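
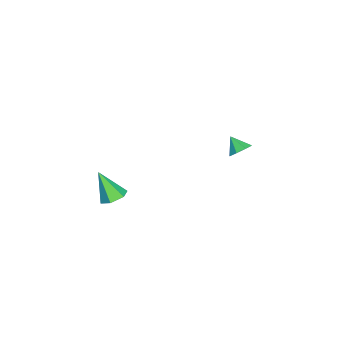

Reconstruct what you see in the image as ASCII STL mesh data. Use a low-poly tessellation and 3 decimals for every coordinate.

solid 
facet normal 0.153 0.489 -0.859
outer loop
vertex 4.845 -3.022 0.94
vertex 4.131 -3.059 0.792
vertex 4.399 -2.49 1.164
endloop
endfacet
facet normal 0.676 0.280 0.682
outer loop
vertex 4.845 -3.022 0.94
vertex 4.399 -2.49 1.164
vertex 3.869 -3.901 2.268
endloop
endfacet
facet normal 0.153 0.489 -0.859
outer loop
vertex 4.399 -2.49 1.164
vertex 4.131 -3.059 0.792
vertex 3.685 -2.527 1.016
endloop
endfacet
facet normal -0.187 0.648 0.738
outer loop
vertex 4.399 -2.49 1.164
vertex 3.685 -2.527 1.016
vertex 3.869 -3.901 2.268
endloop
endfacet
facet normal 0.153 0.490 -0.858
outer loop
vertex 3.685 -2.527 1.016
vertex 4.131 -3.059 0.792
vertex 3.418 -3.095 0.644
endloop
endfacet
facet normal -0.914 0.199 0.353
outer loop
vertex 3.685 -2.527 1.016
vertex 3.418 -3.095 0.644
vertex 3.869 -3.901 2.268
endloop
endfacet
facet normal 0.153 0.490 -0.858
outer loop
vertex 3.418 -3.095 0.644
vertex 4.131 -3.059 0.792
vertex 3.864 -3.627 0.42
endloop
endfacet
facet normal -0.781 -0.617 -0.089
outer loop
vertex 3.418 -3.095 0.644
vertex 3.864 -3.627 0.42
vertex 3.869 -3.901 2.268
endloop
endfacet
facet normal 0.153 0.490 -0.858
outer loop
vertex 3.864 -3.627 0.42
vertex 4.131 -3.059 0.792
vertex 4.578 -3.591 0.568
endloop
endfacet
facet normal 0.080 -0.986 -0.146
outer loop
vertex 3.864 -3.627 0.42
vertex 4.578 -3.591 0.568
vertex 3.869 -3.901 2.268
endloop
endfacet
facet normal 0.153 0.490 -0.858
outer loop
vertex 4.578 -3.591 0.568
vertex 4.131 -3.059 0.792
vertex 4.845 -3.022 0.94
endloop
endfacet
facet normal 0.809 -0.536 0.240
outer loop
vertex 4.578 -3.591 0.568
vertex 4.845 -3.022 0.94
vertex 3.869 -3.901 2.268
endloop
endfacet
facet normal 0.378 0.623 -0.685
outer loop
vertex -2.382 1.873 0.442
vertex -2.737 1.538 -0.059
vertex -2.87 2.081 0.362
endloop
endfacet
facet normal -0.057 0.240 0.969
outer loop
vertex -2.382 1.873 0.442
vertex -2.87 2.081 0.362
vertex -3.123 0.902 0.639
endloop
endfacet
facet normal 0.377 0.623 -0.685
outer loop
vertex -2.87 2.081 0.362
vertex -2.737 1.538 -0.059
vertex -3.28 1.97 0.035
endloop
endfacet
facet normal -0.643 0.303 0.703
outer loop
vertex -2.87 2.081 0.362
vertex -3.28 1.97 0.035
vertex -3.123 0.902 0.639
endloop
endfacet
facet normal 0.377 0.623 -0.685
outer loop
vertex -3.28 1.97 0.035
vertex -2.737 1.538 -0.059
vertex -3.372 1.606 -0.347
endloop
endfacet
facet normal -0.971 -0.007 0.240
outer loop
vertex -3.28 1.97 0.035
vertex -3.372 1.606 -0.347
vertex -3.123 0.902 0.639
endloop
endfacet
facet normal 0.378 0.622 -0.686
outer loop
vertex -3.372 1.606 -0.347
vertex -2.737 1.538 -0.059
vertex -3.093 1.202 -0.56
endloop
endfacet
facet normal -0.849 -0.508 -0.148
outer loop
vertex -3.372 1.606 -0.347
vertex -3.093 1.202 -0.56
vertex -3.123 0.902 0.639
endloop
endfacet
facet normal 0.376 0.624 -0.685
outer loop
vertex -3.093 1.202 -0.56
vertex -2.737 1.538 -0.059
vertex -2.605 0.995 -0.481
endloop
endfacet
facet normal -0.347 -0.908 -0.236
outer loop
vertex -3.093 1.202 -0.56
vertex -2.605 0.995 -0.481
vertex -3.123 0.902 0.639
endloop
endfacet
facet normal 0.378 0.624 -0.684
outer loop
vertex -2.605 0.995 -0.481
vertex -2.737 1.538 -0.059
vertex -2.195 1.105 -0.154
endloop
endfacet
facet normal 0.237 -0.971 0.029
outer loop
vertex -2.605 0.995 -0.481
vertex -2.195 1.105 -0.154
vertex -3.123 0.902 0.639
endloop
endfacet
facet normal 0.378 0.623 -0.685
outer loop
vertex -2.195 1.105 -0.154
vertex -2.737 1.538 -0.059
vertex -2.103 1.469 0.228
endloop
endfacet
facet normal 0.566 -0.661 0.493
outer loop
vertex -2.195 1.105 -0.154
vertex -2.103 1.469 0.228
vertex -3.123 0.902 0.639
endloop
endfacet
facet normal 0.378 0.623 -0.685
outer loop
vertex -2.103 1.469 0.228
vertex -2.737 1.538 -0.059
vertex -2.382 1.873 0.442
endloop
endfacet
facet normal 0.444 -0.160 0.881
outer loop
vertex -2.103 1.469 0.228
vertex -2.382 1.873 0.442
vertex -3.123 0.902 0.639
endloop
endfacet

endsolid


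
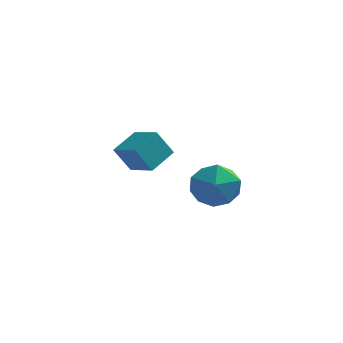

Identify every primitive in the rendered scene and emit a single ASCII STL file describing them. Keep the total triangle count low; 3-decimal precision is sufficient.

solid 
facet normal 0.576 0.334 0.746
outer loop
vertex 3.492 -0.569 0.109
vertex 3.13 -1.325 0.727
vertex 3.978 -1.488 0.145
endloop
endfacet
facet normal 0.877 0.468 0.112
outer loop
vertex 3.492 -0.569 0.109
vertex 3.978 -1.488 0.145
vertex 3.839 -1.009 -0.768
endloop
endfacet
facet normal 0.423 0.866 -0.267
outer loop
vertex 3.492 -0.569 0.109
vertex 3.839 -1.009 -0.768
vertex 2.906 -0.548 -0.751
endloop
endfacet
facet normal -0.159 0.978 0.132
outer loop
vertex 3.492 -0.569 0.109
vertex 2.906 -0.548 -0.751
vertex 2.467 -0.744 0.173
endloop
endfacet
facet normal -0.064 0.650 0.758
outer loop
vertex 3.492 -0.569 0.109
vertex 2.467 -0.744 0.173
vertex 3.13 -1.325 0.727
endloop
endfacet
facet normal 0.962 -0.153 -0.227
outer loop
vertex 3.839 -1.009 -0.768
vertex 3.978 -1.488 0.145
vertex 3.693 -2.036 -0.693
endloop
endfacet
facet normal 0.476 -0.371 0.797
outer loop
vertex 3.978 -1.488 0.145
vertex 3.13 -1.325 0.727
vertex 3.254 -2.232 0.231
endloop
endfacet
facet normal -0.560 0.139 0.817
outer loop
vertex 3.13 -1.325 0.727
vertex 2.467 -0.744 0.173
vertex 2.321 -1.771 0.248
endloop
endfacet
facet normal -0.714 0.672 -0.197
outer loop
vertex 2.467 -0.744 0.173
vertex 2.906 -0.548 -0.751
vertex 2.182 -1.292 -0.665
endloop
endfacet
facet normal 0.227 0.491 -0.841
outer loop
vertex 2.906 -0.548 -0.751
vertex 3.839 -1.009 -0.768
vertex 3.03 -1.455 -1.247
endloop
endfacet
facet normal 0.159 -0.978 -0.132
outer loop
vertex 2.668 -2.211 -0.629
vertex 3.693 -2.036 -0.693
vertex 3.254 -2.232 0.231
endloop
endfacet
facet normal -0.423 -0.866 0.267
outer loop
vertex 2.668 -2.211 -0.629
vertex 3.254 -2.232 0.231
vertex 2.321 -1.771 0.248
endloop
endfacet
facet normal -0.877 -0.468 -0.112
outer loop
vertex 2.668 -2.211 -0.629
vertex 2.321 -1.771 0.248
vertex 2.182 -1.292 -0.665
endloop
endfacet
facet normal -0.576 -0.334 -0.746
outer loop
vertex 2.668 -2.211 -0.629
vertex 2.182 -1.292 -0.665
vertex 3.03 -1.455 -1.247
endloop
endfacet
facet normal 0.064 -0.650 -0.758
outer loop
vertex 2.668 -2.211 -0.629
vertex 3.03 -1.455 -1.247
vertex 3.693 -2.036 -0.693
endloop
endfacet
facet normal 0.714 -0.672 0.197
outer loop
vertex 3.254 -2.232 0.231
vertex 3.693 -2.036 -0.693
vertex 3.978 -1.488 0.145
endloop
endfacet
facet normal -0.227 -0.491 0.841
outer loop
vertex 2.321 -1.771 0.248
vertex 3.254 -2.232 0.231
vertex 3.13 -1.325 0.727
endloop
endfacet
facet normal -0.962 0.153 0.227
outer loop
vertex 2.182 -1.292 -0.665
vertex 2.321 -1.771 0.248
vertex 2.467 -0.744 0.173
endloop
endfacet
facet normal -0.476 0.371 -0.797
outer loop
vertex 3.03 -1.455 -1.247
vertex 2.182 -1.292 -0.665
vertex 2.906 -0.548 -0.751
endloop
endfacet
facet normal 0.560 -0.139 -0.817
outer loop
vertex 3.693 -2.036 -0.693
vertex 3.03 -1.455 -1.247
vertex 3.839 -1.009 -0.768
endloop
endfacet
facet normal -0.490 -0.143 0.860
outer loop
vertex 0.044 2.744 0.021
vertex -0.956 3.48 -0.427
vertex -0.503 1.705 -0.464
endloop
endfacet
facet normal 0.758 -0.557 0.340
outer loop
vertex 0.096 1.88 -1.513
vertex 0.044 2.744 0.021
vertex -0.503 1.705 -0.464
endloop
endfacet
facet normal -0.491 -0.143 0.859
outer loop
vertex -0.503 1.705 -0.464
vertex -0.956 3.48 -0.427
vertex -1.503 2.441 -0.913
endloop
endfacet
facet normal -0.430 -0.818 -0.382
outer loop
vertex -1.503 2.441 -0.913
vertex 0.096 1.88 -1.513
vertex -0.503 1.705 -0.464
endloop
endfacet
facet normal 0.431 0.818 0.382
outer loop
vertex 0.044 2.744 0.021
vertex -0.357 3.655 -1.476
vertex -0.956 3.48 -0.427
endloop
endfacet
facet normal 0.757 -0.558 0.340
outer loop
vertex 0.643 2.919 -1.027
vertex 0.044 2.744 0.021
vertex 0.096 1.88 -1.513
endloop
endfacet
facet normal 0.430 0.818 0.382
outer loop
vertex 0.643 2.919 -1.027
vertex -0.357 3.655 -1.476
vertex 0.044 2.744 0.021
endloop
endfacet
facet normal -0.757 0.558 -0.340
outer loop
vertex -0.956 3.48 -0.427
vertex -0.357 3.655 -1.476
vertex -1.503 2.441 -0.913
endloop
endfacet
facet normal -0.430 -0.818 -0.383
outer loop
vertex -0.904 2.616 -1.961
vertex 0.096 1.88 -1.513
vertex -1.503 2.441 -0.913
endloop
endfacet
facet normal -0.757 0.557 -0.340
outer loop
vertex -1.503 2.441 -0.913
vertex -0.357 3.655 -1.476
vertex -0.904 2.616 -1.961
endloop
endfacet
facet normal 0.491 0.144 -0.859
outer loop
vertex -0.904 2.616 -1.961
vertex 0.643 2.919 -1.027
vertex 0.096 1.88 -1.513
endloop
endfacet
facet normal 0.491 0.143 -0.859
outer loop
vertex -0.357 3.655 -1.476
vertex 0.643 2.919 -1.027
vertex -0.904 2.616 -1.961
endloop
endfacet

endsolid


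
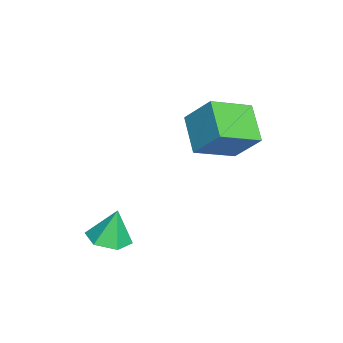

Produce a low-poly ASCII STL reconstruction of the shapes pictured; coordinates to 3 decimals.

solid 
facet normal 0.114 -0.219 -0.969
outer loop
vertex 4.382 -3.686 -4.153
vertex 3.595 -4.143 -4.142
vertex 3.603 -3.255 -4.342
endloop
endfacet
facet normal 0.393 0.856 0.335
outer loop
vertex 4.382 -3.686 -4.153
vertex 3.603 -3.255 -4.342
vertex 3.425 -3.817 -2.698
endloop
endfacet
facet normal 0.114 -0.219 -0.969
outer loop
vertex 3.603 -3.255 -4.342
vertex 3.595 -4.143 -4.142
vertex 2.816 -3.712 -4.331
endloop
endfacet
facet normal -0.486 0.842 0.235
outer loop
vertex 3.603 -3.255 -4.342
vertex 2.816 -3.712 -4.331
vertex 3.425 -3.817 -2.698
endloop
endfacet
facet normal 0.114 -0.219 -0.969
outer loop
vertex 2.816 -3.712 -4.331
vertex 3.595 -4.143 -4.142
vertex 2.808 -4.6 -4.131
endloop
endfacet
facet normal -0.931 0.088 0.353
outer loop
vertex 2.816 -3.712 -4.331
vertex 2.808 -4.6 -4.131
vertex 3.425 -3.817 -2.698
endloop
endfacet
facet normal 0.114 -0.219 -0.969
outer loop
vertex 2.808 -4.6 -4.131
vertex 3.595 -4.143 -4.142
vertex 3.587 -5.031 -3.942
endloop
endfacet
facet normal -0.499 -0.652 0.571
outer loop
vertex 2.808 -4.6 -4.131
vertex 3.587 -5.031 -3.942
vertex 3.425 -3.817 -2.698
endloop
endfacet
facet normal 0.114 -0.219 -0.969
outer loop
vertex 3.587 -5.031 -3.942
vertex 3.595 -4.143 -4.142
vertex 4.374 -4.574 -3.953
endloop
endfacet
facet normal 0.379 -0.637 0.671
outer loop
vertex 3.587 -5.031 -3.942
vertex 4.374 -4.574 -3.953
vertex 3.425 -3.817 -2.698
endloop
endfacet
facet normal 0.114 -0.219 -0.969
outer loop
vertex 4.374 -4.574 -3.953
vertex 3.595 -4.143 -4.142
vertex 4.382 -3.686 -4.153
endloop
endfacet
facet normal 0.825 0.117 0.553
outer loop
vertex 4.374 -4.574 -3.953
vertex 4.382 -3.686 -4.153
vertex 3.425 -3.817 -2.698
endloop
endfacet
facet normal -0.524 0.753 -0.399
outer loop
vertex -1.38 0.647 0.242
vertex 0.083 1.158 -0.713
vertex -1.874 -0.395 -1.074
endloop
endfacet
facet normal -0.804 -0.281 0.524
outer loop
vertex -0.843 -1.878 -0.287
vertex -1.38 0.647 0.242
vertex -1.874 -0.395 -1.074
endloop
endfacet
facet normal -0.524 0.753 -0.399
outer loop
vertex -1.874 -0.395 -1.074
vertex 0.083 1.158 -0.713
vertex -0.411 0.116 -2.029
endloop
endfacet
facet normal -0.283 -0.596 -0.752
outer loop
vertex -0.411 0.116 -2.029
vertex -0.843 -1.878 -0.287
vertex -1.874 -0.395 -1.074
endloop
endfacet
facet normal 0.283 0.596 0.752
outer loop
vertex -1.38 0.647 0.242
vertex 1.114 -0.325 0.074
vertex 0.083 1.158 -0.713
endloop
endfacet
facet normal -0.804 -0.281 0.524
outer loop
vertex -0.349 -0.836 1.029
vertex -1.38 0.647 0.242
vertex -0.843 -1.878 -0.287
endloop
endfacet
facet normal 0.283 0.596 0.752
outer loop
vertex -0.349 -0.836 1.029
vertex 1.114 -0.325 0.074
vertex -1.38 0.647 0.242
endloop
endfacet
facet normal 0.804 0.281 -0.524
outer loop
vertex 0.083 1.158 -0.713
vertex 1.114 -0.325 0.074
vertex -0.411 0.116 -2.029
endloop
endfacet
facet normal -0.283 -0.596 -0.752
outer loop
vertex 0.62 -1.367 -1.242
vertex -0.843 -1.878 -0.287
vertex -0.411 0.116 -2.029
endloop
endfacet
facet normal 0.804 0.281 -0.524
outer loop
vertex -0.411 0.116 -2.029
vertex 1.114 -0.325 0.074
vertex 0.62 -1.367 -1.242
endloop
endfacet
facet normal 0.524 -0.753 0.399
outer loop
vertex 0.62 -1.367 -1.242
vertex -0.349 -0.836 1.029
vertex -0.843 -1.878 -0.287
endloop
endfacet
facet normal 0.524 -0.753 0.399
outer loop
vertex 1.114 -0.325 0.074
vertex -0.349 -0.836 1.029
vertex 0.62 -1.367 -1.242
endloop
endfacet

endsolid


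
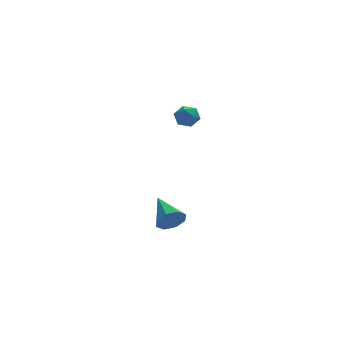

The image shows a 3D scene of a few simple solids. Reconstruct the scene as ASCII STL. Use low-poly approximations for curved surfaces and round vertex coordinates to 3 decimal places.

solid 
facet normal 0.152 -0.924 -0.352
outer loop
vertex -1.004 0.845 -4.373
vertex -1.32 0.535 -3.695
vertex -1.616 0.76 -4.414
endloop
endfacet
facet normal -0.045 0.677 -0.734
outer loop
vertex -1.004 0.845 -4.373
vertex -1.616 0.76 -4.414
vertex -1.6 2.245 -3.045
endloop
endfacet
facet normal 0.152 -0.924 -0.352
outer loop
vertex -1.616 0.76 -4.414
vertex -1.32 0.535 -3.695
vertex -2.055 0.543 -4.034
endloop
endfacet
facet normal -0.696 0.491 -0.524
outer loop
vertex -1.616 0.76 -4.414
vertex -2.055 0.543 -4.034
vertex -1.6 2.245 -3.045
endloop
endfacet
facet normal 0.152 -0.924 -0.351
outer loop
vertex -2.055 0.543 -4.034
vertex -1.32 0.535 -3.695
vertex -2.063 0.322 -3.455
endloop
endfacet
facet normal -0.973 0.219 0.070
outer loop
vertex -2.055 0.543 -4.034
vertex -2.063 0.322 -3.455
vertex -1.6 2.245 -3.045
endloop
endfacet
facet normal 0.152 -0.924 -0.350
outer loop
vertex -2.063 0.322 -3.455
vertex -1.32 0.535 -3.695
vertex -1.636 0.226 -3.016
endloop
endfacet
facet normal -0.714 0.023 0.700
outer loop
vertex -2.063 0.322 -3.455
vertex -1.636 0.226 -3.016
vertex -1.6 2.245 -3.045
endloop
endfacet
facet normal 0.152 -0.924 -0.350
outer loop
vertex -1.636 0.226 -3.016
vertex -1.32 0.535 -3.695
vertex -1.023 0.311 -2.975
endloop
endfacet
facet normal -0.069 0.016 0.998
outer loop
vertex -1.636 0.226 -3.016
vertex -1.023 0.311 -2.975
vertex -1.6 2.245 -3.045
endloop
endfacet
facet normal 0.151 -0.924 -0.350
outer loop
vertex -1.023 0.311 -2.975
vertex -1.32 0.535 -3.695
vertex -0.584 0.527 -3.356
endloop
endfacet
facet normal 0.583 0.202 0.787
outer loop
vertex -1.023 0.311 -2.975
vertex -0.584 0.527 -3.356
vertex -1.6 2.245 -3.045
endloop
endfacet
facet normal 0.151 -0.924 -0.351
outer loop
vertex -0.584 0.527 -3.356
vertex -1.32 0.535 -3.695
vertex -0.576 0.748 -3.935
endloop
endfacet
facet normal 0.860 0.473 0.193
outer loop
vertex -0.584 0.527 -3.356
vertex -0.576 0.748 -3.935
vertex -1.6 2.245 -3.045
endloop
endfacet
facet normal 0.151 -0.924 -0.352
outer loop
vertex -0.576 0.748 -3.935
vertex -1.32 0.535 -3.695
vertex -1.004 0.845 -4.373
endloop
endfacet
facet normal 0.600 0.670 -0.437
outer loop
vertex -0.576 0.748 -3.935
vertex -1.004 0.845 -4.373
vertex -1.6 2.245 -3.045
endloop
endfacet
facet normal -0.790 -0.396 0.468
outer loop
vertex -1.016 1.304 3.229
vertex -0.807 0.669 3.044
vertex -0.59 0.944 3.643
endloop
endfacet
facet normal -0.585 0.209 0.784
outer loop
vertex -1.016 1.304 3.229
vertex -0.59 0.944 3.643
vertex -0.484 1.622 3.541
endloop
endfacet
facet normal -0.612 0.732 0.298
outer loop
vertex -1.016 1.304 3.229
vertex -0.484 1.622 3.541
vertex -0.634 1.766 2.879
endloop
endfacet
facet normal -0.835 0.449 -0.319
outer loop
vertex -1.016 1.304 3.229
vertex -0.634 1.766 2.879
vertex -0.834 1.176 2.572
endloop
endfacet
facet normal -0.945 -0.249 -0.213
outer loop
vertex -1.016 1.304 3.229
vertex -0.834 1.176 2.572
vertex -0.807 0.669 3.044
endloop
endfacet
facet normal 0.096 0.133 0.986
outer loop
vertex -0.484 1.622 3.541
vertex -0.59 0.944 3.643
vertex 0.054 1.184 3.548
endloop
endfacet
facet normal -0.238 -0.847 0.475
outer loop
vertex -0.59 0.944 3.643
vertex -0.807 0.669 3.044
vertex -0.146 0.594 3.241
endloop
endfacet
facet normal -0.487 -0.609 -0.626
outer loop
vertex -0.807 0.669 3.044
vertex -0.834 1.176 2.572
vertex -0.296 0.738 2.579
endloop
endfacet
facet normal -0.311 0.520 -0.796
outer loop
vertex -0.834 1.176 2.572
vertex -0.634 1.766 2.879
vertex -0.19 1.416 2.477
endloop
endfacet
facet normal 0.051 0.978 0.201
outer loop
vertex -0.634 1.766 2.879
vertex -0.484 1.622 3.541
vertex 0.027 1.691 3.076
endloop
endfacet
facet normal 0.835 -0.449 0.319
outer loop
vertex 0.236 1.056 2.891
vertex 0.054 1.184 3.548
vertex -0.146 0.594 3.241
endloop
endfacet
facet normal 0.612 -0.732 -0.298
outer loop
vertex 0.236 1.056 2.891
vertex -0.146 0.594 3.241
vertex -0.296 0.738 2.579
endloop
endfacet
facet normal 0.585 -0.209 -0.784
outer loop
vertex 0.236 1.056 2.891
vertex -0.296 0.738 2.579
vertex -0.19 1.416 2.477
endloop
endfacet
facet normal 0.790 0.396 -0.468
outer loop
vertex 0.236 1.056 2.891
vertex -0.19 1.416 2.477
vertex 0.027 1.691 3.076
endloop
endfacet
facet normal 0.945 0.249 0.213
outer loop
vertex 0.236 1.056 2.891
vertex 0.027 1.691 3.076
vertex 0.054 1.184 3.548
endloop
endfacet
facet normal 0.311 -0.520 0.796
outer loop
vertex -0.146 0.594 3.241
vertex 0.054 1.184 3.548
vertex -0.59 0.944 3.643
endloop
endfacet
facet normal -0.051 -0.978 -0.201
outer loop
vertex -0.296 0.738 2.579
vertex -0.146 0.594 3.241
vertex -0.807 0.669 3.044
endloop
endfacet
facet normal -0.096 -0.133 -0.986
outer loop
vertex -0.19 1.416 2.477
vertex -0.296 0.738 2.579
vertex -0.834 1.176 2.572
endloop
endfacet
facet normal 0.238 0.847 -0.475
outer loop
vertex 0.027 1.691 3.076
vertex -0.19 1.416 2.477
vertex -0.634 1.766 2.879
endloop
endfacet
facet normal 0.487 0.609 0.626
outer loop
vertex 0.054 1.184 3.548
vertex 0.027 1.691 3.076
vertex -0.484 1.622 3.541
endloop
endfacet

endsolid


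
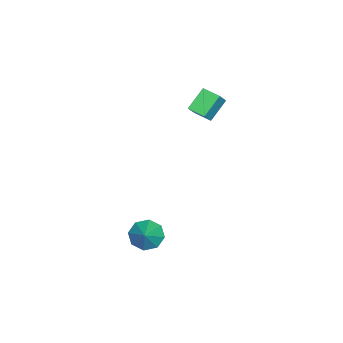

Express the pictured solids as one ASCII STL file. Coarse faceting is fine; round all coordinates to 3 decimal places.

solid 
facet normal -0.669 0.107 -0.736
outer loop
vertex -4.246 1.975 1.561
vertex -3.929 2.867 1.402
vertex -3.333 1.491 0.661
endloop
endfacet
facet normal -0.330 -0.929 0.165
outer loop
vertex -2.591 1.373 1.478
vertex -4.246 1.975 1.561
vertex -3.333 1.491 0.661
endloop
endfacet
facet normal -0.668 0.107 -0.736
outer loop
vertex -3.333 1.491 0.661
vertex -3.929 2.867 1.402
vertex -3.016 2.384 0.503
endloop
endfacet
facet normal 0.667 -0.353 -0.656
outer loop
vertex -3.016 2.384 0.503
vertex -2.591 1.373 1.478
vertex -3.333 1.491 0.661
endloop
endfacet
facet normal -0.666 0.354 0.656
outer loop
vertex -4.246 1.975 1.561
vertex -3.187 2.749 2.219
vertex -3.929 2.867 1.402
endloop
endfacet
facet normal -0.330 -0.930 0.164
outer loop
vertex -3.504 1.856 2.377
vertex -4.246 1.975 1.561
vertex -2.591 1.373 1.478
endloop
endfacet
facet normal -0.666 0.353 0.657
outer loop
vertex -3.504 1.856 2.377
vertex -3.187 2.749 2.219
vertex -4.246 1.975 1.561
endloop
endfacet
facet normal 0.329 0.930 -0.165
outer loop
vertex -3.929 2.867 1.402
vertex -3.187 2.749 2.219
vertex -3.016 2.384 0.503
endloop
endfacet
facet normal 0.666 -0.354 -0.657
outer loop
vertex -2.274 2.265 1.319
vertex -2.591 1.373 1.478
vertex -3.016 2.384 0.503
endloop
endfacet
facet normal 0.330 0.929 -0.165
outer loop
vertex -3.016 2.384 0.503
vertex -3.187 2.749 2.219
vertex -2.274 2.265 1.319
endloop
endfacet
facet normal 0.669 -0.106 0.736
outer loop
vertex -2.274 2.265 1.319
vertex -3.504 1.856 2.377
vertex -2.591 1.373 1.478
endloop
endfacet
facet normal 0.669 -0.107 0.736
outer loop
vertex -3.187 2.749 2.219
vertex -3.504 1.856 2.377
vertex -2.274 2.265 1.319
endloop
endfacet
facet normal -0.755 -0.170 -0.633
outer loop
vertex 3.035 0.874 -4.468
vertex 2.493 0.844 -3.814
vertex 2.784 1.457 -4.325
endloop
endfacet
facet normal 0.836 0.440 -0.329
outer loop
vertex 3.035 0.874 -4.468
vertex 2.784 1.457 -4.325
vertex 3.527 1.076 -2.946
endloop
endfacet
facet normal -0.755 -0.169 -0.633
outer loop
vertex 2.784 1.457 -4.325
vertex 2.493 0.844 -3.814
vertex 2.363 1.681 -3.883
endloop
endfacet
facet normal 0.465 0.885 -0.006
outer loop
vertex 2.784 1.457 -4.325
vertex 2.363 1.681 -3.883
vertex 3.527 1.076 -2.946
endloop
endfacet
facet normal -0.755 -0.170 -0.633
outer loop
vertex 2.363 1.681 -3.883
vertex 2.493 0.844 -3.814
vertex 2.018 1.415 -3.4
endloop
endfacet
facet normal 0.042 0.862 0.505
outer loop
vertex 2.363 1.681 -3.883
vertex 2.018 1.415 -3.4
vertex 3.527 1.076 -2.946
endloop
endfacet
facet normal -0.755 -0.169 -0.634
outer loop
vertex 2.018 1.415 -3.4
vertex 2.493 0.844 -3.814
vertex 1.951 0.814 -3.16
endloop
endfacet
facet normal -0.186 0.382 0.905
outer loop
vertex 2.018 1.415 -3.4
vertex 1.951 0.814 -3.16
vertex 3.527 1.076 -2.946
endloop
endfacet
facet normal -0.755 -0.169 -0.633
outer loop
vertex 1.951 0.814 -3.16
vertex 2.493 0.844 -3.814
vertex 2.201 0.231 -3.302
endloop
endfacet
facet normal -0.085 -0.270 0.959
outer loop
vertex 1.951 0.814 -3.16
vertex 2.201 0.231 -3.302
vertex 3.527 1.076 -2.946
endloop
endfacet
facet normal -0.755 -0.169 -0.633
outer loop
vertex 2.201 0.231 -3.302
vertex 2.493 0.844 -3.814
vertex 2.623 0.007 -3.745
endloop
endfacet
facet normal 0.286 -0.717 0.635
outer loop
vertex 2.201 0.231 -3.302
vertex 2.623 0.007 -3.745
vertex 3.527 1.076 -2.946
endloop
endfacet
facet normal -0.755 -0.169 -0.634
outer loop
vertex 2.623 0.007 -3.745
vertex 2.493 0.844 -3.814
vertex 2.968 0.273 -4.227
endloop
endfacet
facet normal 0.710 -0.694 0.125
outer loop
vertex 2.623 0.007 -3.745
vertex 2.968 0.273 -4.227
vertex 3.527 1.076 -2.946
endloop
endfacet
facet normal -0.755 -0.170 -0.633
outer loop
vertex 2.968 0.273 -4.227
vertex 2.493 0.844 -3.814
vertex 3.035 0.874 -4.468
endloop
endfacet
facet normal 0.937 -0.215 -0.275
outer loop
vertex 2.968 0.273 -4.227
vertex 3.035 0.874 -4.468
vertex 3.527 1.076 -2.946
endloop
endfacet

endsolid


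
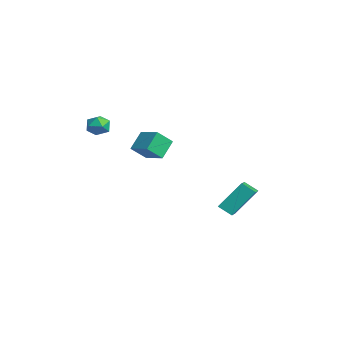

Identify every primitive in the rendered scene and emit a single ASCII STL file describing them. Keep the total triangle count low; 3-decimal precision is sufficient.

solid 
facet normal -0.899 -0.331 -0.288
outer loop
vertex -2.418 -2.196 1.039
vertex -3.032 -1.355 1.99
vertex -2.485 -1.245 0.155
endloop
endfacet
facet normal 0.436 -0.596 -0.674
outer loop
vertex -1.128 -0.745 0.59
vertex -2.418 -2.196 1.039
vertex -2.485 -1.245 0.155
endloop
endfacet
facet normal -0.899 -0.331 -0.288
outer loop
vertex -2.485 -1.245 0.155
vertex -3.032 -1.355 1.99
vertex -3.099 -0.404 1.106
endloop
endfacet
facet normal -0.051 0.731 -0.680
outer loop
vertex -3.099 -0.404 1.106
vertex -1.128 -0.745 0.59
vertex -2.485 -1.245 0.155
endloop
endfacet
facet normal 0.051 -0.731 0.680
outer loop
vertex -2.418 -2.196 1.039
vertex -1.675 -0.855 2.425
vertex -3.032 -1.355 1.99
endloop
endfacet
facet normal 0.436 -0.596 -0.674
outer loop
vertex -1.061 -1.696 1.474
vertex -2.418 -2.196 1.039
vertex -1.128 -0.745 0.59
endloop
endfacet
facet normal 0.051 -0.731 0.680
outer loop
vertex -1.061 -1.696 1.474
vertex -1.675 -0.855 2.425
vertex -2.418 -2.196 1.039
endloop
endfacet
facet normal -0.436 0.596 0.674
outer loop
vertex -3.032 -1.355 1.99
vertex -1.675 -0.855 2.425
vertex -3.099 -0.404 1.106
endloop
endfacet
facet normal -0.051 0.731 -0.680
outer loop
vertex -1.742 0.096 1.541
vertex -1.128 -0.745 0.59
vertex -3.099 -0.404 1.106
endloop
endfacet
facet normal -0.436 0.596 0.674
outer loop
vertex -3.099 -0.404 1.106
vertex -1.675 -0.855 2.425
vertex -1.742 0.096 1.541
endloop
endfacet
facet normal 0.899 0.331 0.288
outer loop
vertex -1.742 0.096 1.541
vertex -1.061 -1.696 1.474
vertex -1.128 -0.745 0.59
endloop
endfacet
facet normal 0.899 0.331 0.288
outer loop
vertex -1.675 -0.855 2.425
vertex -1.061 -1.696 1.474
vertex -1.742 0.096 1.541
endloop
endfacet
facet normal -0.851 0.518 0.087
outer loop
vertex -3.2 -3.272 2.739
vertex -3.617 -3.954 2.726
vertex -3.363 -3.654 3.422
endloop
endfacet
facet normal -0.310 0.859 0.407
outer loop
vertex -3.2 -3.272 2.739
vertex -3.363 -3.654 3.422
vertex -2.639 -3.337 3.304
endloop
endfacet
facet normal 0.197 0.977 -0.083
outer loop
vertex -3.2 -3.272 2.739
vertex -2.639 -3.337 3.304
vertex -2.446 -3.441 2.536
endloop
endfacet
facet normal -0.031 0.709 -0.705
outer loop
vertex -3.2 -3.272 2.739
vertex -2.446 -3.441 2.536
vertex -3.05 -3.822 2.179
endloop
endfacet
facet normal -0.678 0.426 -0.600
outer loop
vertex -3.2 -3.272 2.739
vertex -3.05 -3.822 2.179
vertex -3.617 -3.954 2.726
endloop
endfacet
facet normal -0.039 0.426 0.904
outer loop
vertex -2.639 -3.337 3.304
vertex -3.363 -3.654 3.422
vertex -2.71 -4.058 3.641
endloop
endfacet
facet normal -0.913 -0.125 0.387
outer loop
vertex -3.363 -3.654 3.422
vertex -3.617 -3.954 2.726
vertex -3.314 -4.439 3.284
endloop
endfacet
facet normal -0.633 -0.276 -0.723
outer loop
vertex -3.617 -3.954 2.726
vertex -3.05 -3.822 2.179
vertex -3.121 -4.543 2.516
endloop
endfacet
facet normal 0.412 0.183 -0.893
outer loop
vertex -3.05 -3.822 2.179
vertex -2.446 -3.441 2.536
vertex -2.397 -4.226 2.398
endloop
endfacet
facet normal 0.779 0.616 0.112
outer loop
vertex -2.446 -3.441 2.536
vertex -2.639 -3.337 3.304
vertex -2.143 -3.926 3.094
endloop
endfacet
facet normal 0.031 -0.709 0.705
outer loop
vertex -2.56 -4.608 3.081
vertex -2.71 -4.058 3.641
vertex -3.314 -4.439 3.284
endloop
endfacet
facet normal -0.197 -0.977 0.083
outer loop
vertex -2.56 -4.608 3.081
vertex -3.314 -4.439 3.284
vertex -3.121 -4.543 2.516
endloop
endfacet
facet normal 0.310 -0.859 -0.407
outer loop
vertex -2.56 -4.608 3.081
vertex -3.121 -4.543 2.516
vertex -2.397 -4.226 2.398
endloop
endfacet
facet normal 0.851 -0.518 -0.087
outer loop
vertex -2.56 -4.608 3.081
vertex -2.397 -4.226 2.398
vertex -2.143 -3.926 3.094
endloop
endfacet
facet normal 0.678 -0.426 0.600
outer loop
vertex -2.56 -4.608 3.081
vertex -2.143 -3.926 3.094
vertex -2.71 -4.058 3.641
endloop
endfacet
facet normal -0.412 -0.183 0.893
outer loop
vertex -3.314 -4.439 3.284
vertex -2.71 -4.058 3.641
vertex -3.363 -3.654 3.422
endloop
endfacet
facet normal -0.779 -0.616 -0.112
outer loop
vertex -3.121 -4.543 2.516
vertex -3.314 -4.439 3.284
vertex -3.617 -3.954 2.726
endloop
endfacet
facet normal 0.039 -0.426 -0.904
outer loop
vertex -2.397 -4.226 2.398
vertex -3.121 -4.543 2.516
vertex -3.05 -3.822 2.179
endloop
endfacet
facet normal 0.913 0.125 -0.387
outer loop
vertex -2.143 -3.926 3.094
vertex -2.397 -4.226 2.398
vertex -2.446 -3.441 2.536
endloop
endfacet
facet normal 0.633 0.276 0.723
outer loop
vertex -2.71 -4.058 3.641
vertex -2.143 -3.926 3.094
vertex -2.639 -3.337 3.304
endloop
endfacet
facet normal -0.562 -0.621 0.547
outer loop
vertex 0.477 3.399 -1.361
vertex -1.111 4.232 -2.047
vertex 0.444 2.001 -2.981
endloop
endfacet
facet normal 0.827 -0.434 0.357
outer loop
vertex 1.011 2.628 -3.533
vertex 0.477 3.399 -1.361
vertex 0.444 2.001 -2.981
endloop
endfacet
facet normal -0.562 -0.621 0.547
outer loop
vertex 0.444 2.001 -2.981
vertex -1.111 4.232 -2.047
vertex -1.145 2.834 -3.667
endloop
endfacet
facet normal -0.015 -0.653 -0.757
outer loop
vertex -1.145 2.834 -3.667
vertex 1.011 2.628 -3.533
vertex 0.444 2.001 -2.981
endloop
endfacet
facet normal 0.015 0.653 0.757
outer loop
vertex 0.477 3.399 -1.361
vertex -0.544 4.859 -2.599
vertex -1.111 4.232 -2.047
endloop
endfacet
facet normal 0.827 -0.434 0.357
outer loop
vertex 1.045 4.026 -1.913
vertex 0.477 3.399 -1.361
vertex 1.011 2.628 -3.533
endloop
endfacet
facet normal 0.015 0.653 0.757
outer loop
vertex 1.045 4.026 -1.913
vertex -0.544 4.859 -2.599
vertex 0.477 3.399 -1.361
endloop
endfacet
facet normal -0.827 0.434 -0.357
outer loop
vertex -1.111 4.232 -2.047
vertex -0.544 4.859 -2.599
vertex -1.145 2.834 -3.667
endloop
endfacet
facet normal -0.015 -0.653 -0.757
outer loop
vertex -0.577 3.461 -4.219
vertex 1.011 2.628 -3.533
vertex -1.145 2.834 -3.667
endloop
endfacet
facet normal -0.827 0.434 -0.358
outer loop
vertex -1.145 2.834 -3.667
vertex -0.544 4.859 -2.599
vertex -0.577 3.461 -4.219
endloop
endfacet
facet normal 0.562 0.620 -0.547
outer loop
vertex -0.577 3.461 -4.219
vertex 1.045 4.026 -1.913
vertex 1.011 2.628 -3.533
endloop
endfacet
facet normal 0.562 0.621 -0.547
outer loop
vertex -0.544 4.859 -2.599
vertex 1.045 4.026 -1.913
vertex -0.577 3.461 -4.219
endloop
endfacet

endsolid


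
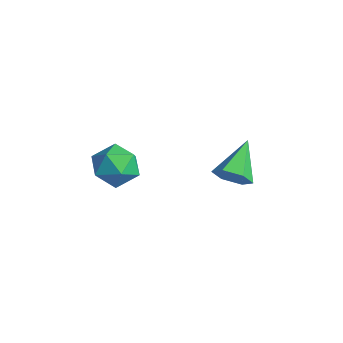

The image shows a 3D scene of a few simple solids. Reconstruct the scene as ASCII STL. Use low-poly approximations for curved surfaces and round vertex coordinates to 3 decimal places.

solid 
facet normal -0.041 0.192 0.981
outer loop
vertex -1.109 -0.701 4.317
vertex -0.437 -1.448 4.491
vertex -0.109 -0.497 4.319
endloop
endfacet
facet normal -0.161 0.784 0.599
outer loop
vertex -1.109 -0.701 4.317
vertex -0.109 -0.497 4.319
vertex -0.713 -0.08 3.611
endloop
endfacet
facet normal -0.725 0.666 0.179
outer loop
vertex -1.109 -0.701 4.317
vertex -0.713 -0.08 3.611
vertex -1.414 -0.772 3.346
endloop
endfacet
facet normal -0.954 -0.000 0.300
outer loop
vertex -1.109 -0.701 4.317
vertex -1.414 -0.772 3.346
vertex -1.243 -1.617 3.89
endloop
endfacet
facet normal -0.531 -0.293 0.795
outer loop
vertex -1.109 -0.701 4.317
vertex -1.243 -1.617 3.89
vertex -0.437 -1.448 4.491
endloop
endfacet
facet normal 0.406 0.896 0.181
outer loop
vertex -0.713 -0.08 3.611
vertex -0.109 -0.497 4.319
vertex 0.203 -0.443 3.35
endloop
endfacet
facet normal 0.600 -0.063 0.798
outer loop
vertex -0.109 -0.497 4.319
vertex -0.437 -1.448 4.491
vertex 0.374 -1.288 3.894
endloop
endfacet
facet normal -0.193 -0.846 0.497
outer loop
vertex -0.437 -1.448 4.491
vertex -1.243 -1.617 3.89
vertex -0.327 -1.98 3.629
endloop
endfacet
facet normal -0.877 -0.373 -0.303
outer loop
vertex -1.243 -1.617 3.89
vertex -1.414 -0.772 3.346
vertex -0.931 -1.563 2.921
endloop
endfacet
facet normal -0.506 0.704 -0.499
outer loop
vertex -1.414 -0.772 3.346
vertex -0.713 -0.08 3.611
vertex -0.603 -0.612 2.749
endloop
endfacet
facet normal 0.954 0.000 -0.300
outer loop
vertex 0.069 -1.359 2.923
vertex 0.203 -0.443 3.35
vertex 0.374 -1.288 3.894
endloop
endfacet
facet normal 0.725 -0.666 -0.179
outer loop
vertex 0.069 -1.359 2.923
vertex 0.374 -1.288 3.894
vertex -0.327 -1.98 3.629
endloop
endfacet
facet normal 0.161 -0.784 -0.599
outer loop
vertex 0.069 -1.359 2.923
vertex -0.327 -1.98 3.629
vertex -0.931 -1.563 2.921
endloop
endfacet
facet normal 0.041 -0.192 -0.981
outer loop
vertex 0.069 -1.359 2.923
vertex -0.931 -1.563 2.921
vertex -0.603 -0.612 2.749
endloop
endfacet
facet normal 0.531 0.293 -0.795
outer loop
vertex 0.069 -1.359 2.923
vertex -0.603 -0.612 2.749
vertex 0.203 -0.443 3.35
endloop
endfacet
facet normal 0.877 0.373 0.303
outer loop
vertex 0.374 -1.288 3.894
vertex 0.203 -0.443 3.35
vertex -0.109 -0.497 4.319
endloop
endfacet
facet normal 0.506 -0.704 0.499
outer loop
vertex -0.327 -1.98 3.629
vertex 0.374 -1.288 3.894
vertex -0.437 -1.448 4.491
endloop
endfacet
facet normal -0.406 -0.896 -0.181
outer loop
vertex -0.931 -1.563 2.921
vertex -0.327 -1.98 3.629
vertex -1.243 -1.617 3.89
endloop
endfacet
facet normal -0.600 0.063 -0.798
outer loop
vertex -0.603 -0.612 2.749
vertex -0.931 -1.563 2.921
vertex -1.414 -0.772 3.346
endloop
endfacet
facet normal 0.193 0.846 -0.497
outer loop
vertex 0.203 -0.443 3.35
vertex -0.603 -0.612 2.749
vertex -0.713 -0.08 3.611
endloop
endfacet
facet normal 0.501 -0.685 -0.528
outer loop
vertex 1.85 2.959 3.01
vertex 1.221 2.889 2.504
vertex 1.803 3.431 2.353
endloop
endfacet
facet normal 0.629 0.652 0.424
outer loop
vertex 1.85 2.959 3.01
vertex 1.803 3.431 2.353
vertex 0.299 4.151 3.476
endloop
endfacet
facet normal 0.501 -0.685 -0.529
outer loop
vertex 1.803 3.431 2.353
vertex 1.221 2.889 2.504
vertex 1.174 3.361 1.848
endloop
endfacet
facet normal 0.179 0.919 -0.350
outer loop
vertex 1.803 3.431 2.353
vertex 1.174 3.361 1.848
vertex 0.299 4.151 3.476
endloop
endfacet
facet normal 0.501 -0.685 -0.529
outer loop
vertex 1.174 3.361 1.848
vertex 1.221 2.889 2.504
vertex 0.592 2.819 1.999
endloop
endfacet
facet normal -0.628 0.512 -0.586
outer loop
vertex 1.174 3.361 1.848
vertex 0.592 2.819 1.999
vertex 0.299 4.151 3.476
endloop
endfacet
facet normal 0.500 -0.686 -0.528
outer loop
vertex 0.592 2.819 1.999
vertex 1.221 2.889 2.504
vertex 0.638 2.347 2.656
endloop
endfacet
facet normal -0.985 -0.163 -0.048
outer loop
vertex 0.592 2.819 1.999
vertex 0.638 2.347 2.656
vertex 0.299 4.151 3.476
endloop
endfacet
facet normal 0.500 -0.686 -0.528
outer loop
vertex 0.638 2.347 2.656
vertex 1.221 2.889 2.504
vertex 1.267 2.417 3.161
endloop
endfacet
facet normal -0.535 -0.431 0.727
outer loop
vertex 0.638 2.347 2.656
vertex 1.267 2.417 3.161
vertex 0.299 4.151 3.476
endloop
endfacet
facet normal 0.501 -0.686 -0.528
outer loop
vertex 1.267 2.417 3.161
vertex 1.221 2.889 2.504
vertex 1.85 2.959 3.01
endloop
endfacet
facet normal 0.271 -0.023 0.962
outer loop
vertex 1.267 2.417 3.161
vertex 1.85 2.959 3.01
vertex 0.299 4.151 3.476
endloop
endfacet

endsolid


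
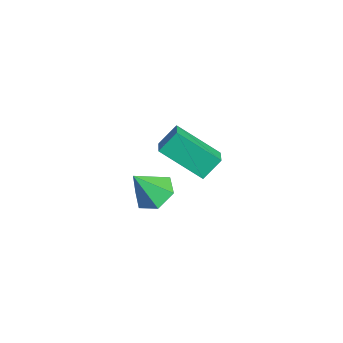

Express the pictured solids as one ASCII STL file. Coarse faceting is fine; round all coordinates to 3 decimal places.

solid 
facet normal -0.866 0.286 -0.411
outer loop
vertex -1.316 -0.22 2.763
vertex -0.271 1.196 1.546
vertex -1.195 -0.99 1.973
endloop
endfacet
facet normal -0.488 -0.661 0.570
outer loop
vertex -0.389 -1.256 2.354
vertex -1.316 -0.22 2.763
vertex -1.195 -0.99 1.973
endloop
endfacet
facet normal -0.866 0.286 -0.411
outer loop
vertex -1.195 -0.99 1.973
vertex -0.271 1.196 1.546
vertex -0.15 0.426 0.755
endloop
endfacet
facet normal 0.108 -0.693 -0.713
outer loop
vertex -0.15 0.426 0.755
vertex -0.389 -1.256 2.354
vertex -1.195 -0.99 1.973
endloop
endfacet
facet normal -0.108 0.693 0.713
outer loop
vertex -1.316 -0.22 2.763
vertex 0.535 0.93 1.927
vertex -0.271 1.196 1.546
endloop
endfacet
facet normal -0.488 -0.662 0.569
outer loop
vertex -0.51 -0.486 3.145
vertex -1.316 -0.22 2.763
vertex -0.389 -1.256 2.354
endloop
endfacet
facet normal -0.109 0.693 0.712
outer loop
vertex -0.51 -0.486 3.145
vertex 0.535 0.93 1.927
vertex -1.316 -0.22 2.763
endloop
endfacet
facet normal 0.488 0.662 -0.570
outer loop
vertex -0.271 1.196 1.546
vertex 0.535 0.93 1.927
vertex -0.15 0.426 0.755
endloop
endfacet
facet normal 0.109 -0.693 -0.713
outer loop
vertex 0.656 0.16 1.137
vertex -0.389 -1.256 2.354
vertex -0.15 0.426 0.755
endloop
endfacet
facet normal 0.488 0.661 -0.570
outer loop
vertex -0.15 0.426 0.755
vertex 0.535 0.93 1.927
vertex 0.656 0.16 1.137
endloop
endfacet
facet normal 0.866 -0.286 0.411
outer loop
vertex 0.656 0.16 1.137
vertex -0.51 -0.486 3.145
vertex -0.389 -1.256 2.354
endloop
endfacet
facet normal 0.866 -0.286 0.411
outer loop
vertex 0.535 0.93 1.927
vertex -0.51 -0.486 3.145
vertex 0.656 0.16 1.137
endloop
endfacet
facet normal 0.015 0.526 -0.850
outer loop
vertex -1.814 -0.821 -3.002
vertex -2.747 -0.661 -2.92
vertex -2.125 -0.055 -2.534
endloop
endfacet
facet normal 0.841 0.010 0.542
outer loop
vertex -1.814 -0.821 -3.002
vertex -2.125 -0.055 -2.534
vertex -2.773 -1.539 -1.5
endloop
endfacet
facet normal 0.015 0.526 -0.850
outer loop
vertex -2.125 -0.055 -2.534
vertex -2.747 -0.661 -2.92
vertex -3.058 0.105 -2.452
endloop
endfacet
facet normal 0.162 0.515 0.841
outer loop
vertex -2.125 -0.055 -2.534
vertex -3.058 0.105 -2.452
vertex -2.773 -1.539 -1.5
endloop
endfacet
facet normal 0.015 0.526 -0.850
outer loop
vertex -3.058 0.105 -2.452
vertex -2.747 -0.661 -2.92
vertex -3.68 -0.501 -2.838
endloop
endfacet
facet normal -0.685 0.273 0.676
outer loop
vertex -3.058 0.105 -2.452
vertex -3.68 -0.501 -2.838
vertex -2.773 -1.539 -1.5
endloop
endfacet
facet normal 0.015 0.526 -0.850
outer loop
vertex -3.68 -0.501 -2.838
vertex -2.747 -0.661 -2.92
vertex -3.368 -1.267 -3.306
endloop
endfacet
facet normal -0.854 -0.476 0.210
outer loop
vertex -3.68 -0.501 -2.838
vertex -3.368 -1.267 -3.306
vertex -2.773 -1.539 -1.5
endloop
endfacet
facet normal 0.015 0.526 -0.850
outer loop
vertex -3.368 -1.267 -3.306
vertex -2.747 -0.661 -2.92
vertex -2.435 -1.427 -3.388
endloop
endfacet
facet normal -0.176 -0.980 -0.090
outer loop
vertex -3.368 -1.267 -3.306
vertex -2.435 -1.427 -3.388
vertex -2.773 -1.539 -1.5
endloop
endfacet
facet normal 0.015 0.526 -0.850
outer loop
vertex -2.435 -1.427 -3.388
vertex -2.747 -0.661 -2.92
vertex -1.814 -0.821 -3.002
endloop
endfacet
facet normal 0.672 -0.737 0.077
outer loop
vertex -2.435 -1.427 -3.388
vertex -1.814 -0.821 -3.002
vertex -2.773 -1.539 -1.5
endloop
endfacet

endsolid


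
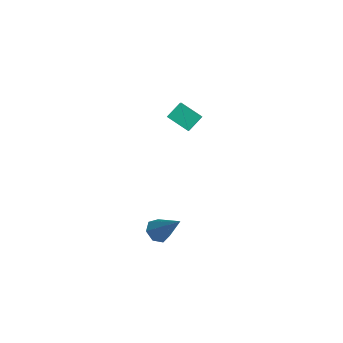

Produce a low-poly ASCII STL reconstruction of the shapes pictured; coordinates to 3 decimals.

solid 
facet normal -0.623 -0.208 -0.754
outer loop
vertex 2.636 -3.316 -4.878
vertex 2.291 -3.791 -4.462
vertex 2.158 -3.088 -4.546
endloop
endfacet
facet normal 0.347 0.928 -0.138
outer loop
vertex 2.636 -3.316 -4.878
vertex 2.158 -3.088 -4.546
vertex 3.549 -3.369 -2.938
endloop
endfacet
facet normal -0.623 -0.208 -0.754
outer loop
vertex 2.158 -3.088 -4.546
vertex 2.291 -3.791 -4.462
vertex 1.78 -3.389 -4.151
endloop
endfacet
facet normal -0.282 0.874 0.396
outer loop
vertex 2.158 -3.088 -4.546
vertex 1.78 -3.389 -4.151
vertex 3.549 -3.369 -2.938
endloop
endfacet
facet normal -0.623 -0.209 -0.753
outer loop
vertex 1.78 -3.389 -4.151
vertex 2.291 -3.791 -4.462
vertex 1.787 -3.993 -3.989
endloop
endfacet
facet normal -0.555 0.210 0.805
outer loop
vertex 1.78 -3.389 -4.151
vertex 1.787 -3.993 -3.989
vertex 3.549 -3.369 -2.938
endloop
endfacet
facet normal -0.623 -0.209 -0.753
outer loop
vertex 1.787 -3.993 -3.989
vertex 2.291 -3.791 -4.462
vertex 2.173 -4.444 -4.183
endloop
endfacet
facet normal -0.266 -0.564 0.782
outer loop
vertex 1.787 -3.993 -3.989
vertex 2.173 -4.444 -4.183
vertex 3.549 -3.369 -2.938
endloop
endfacet
facet normal -0.623 -0.209 -0.754
outer loop
vertex 2.173 -4.444 -4.183
vertex 2.291 -3.791 -4.462
vertex 2.648 -4.403 -4.587
endloop
endfacet
facet normal 0.366 -0.865 0.343
outer loop
vertex 2.173 -4.444 -4.183
vertex 2.648 -4.403 -4.587
vertex 3.549 -3.369 -2.938
endloop
endfacet
facet normal -0.622 -0.209 -0.754
outer loop
vertex 2.648 -4.403 -4.587
vertex 2.291 -3.791 -4.462
vertex 2.854 -3.901 -4.896
endloop
endfacet
facet normal 0.866 -0.466 -0.181
outer loop
vertex 2.648 -4.403 -4.587
vertex 2.854 -3.901 -4.896
vertex 3.549 -3.369 -2.938
endloop
endfacet
facet normal -0.622 -0.209 -0.754
outer loop
vertex 2.854 -3.901 -4.896
vertex 2.291 -3.791 -4.462
vertex 2.636 -3.316 -4.878
endloop
endfacet
facet normal 0.857 0.332 -0.394
outer loop
vertex 2.854 -3.901 -4.896
vertex 2.636 -3.316 -4.878
vertex 3.549 -3.369 -2.938
endloop
endfacet
facet normal -0.581 0.490 -0.650
outer loop
vertex -0.321 -0.279 2.033
vertex 0.777 0.204 1.415
vertex -0.313 -1.106 1.402
endloop
endfacet
facet normal -0.814 -0.358 0.459
outer loop
vertex 0.943 -2.164 2.805
vertex -0.321 -0.279 2.033
vertex -0.313 -1.106 1.402
endloop
endfacet
facet normal -0.581 0.490 -0.650
outer loop
vertex -0.313 -1.106 1.402
vertex 0.777 0.204 1.415
vertex 0.785 -0.623 0.784
endloop
endfacet
facet normal 0.008 -0.795 -0.607
outer loop
vertex 0.785 -0.623 0.784
vertex 0.943 -2.164 2.805
vertex -0.313 -1.106 1.402
endloop
endfacet
facet normal -0.008 0.795 0.607
outer loop
vertex -0.321 -0.279 2.033
vertex 2.033 -0.854 2.818
vertex 0.777 0.204 1.415
endloop
endfacet
facet normal -0.814 -0.358 0.459
outer loop
vertex 0.935 -1.337 3.436
vertex -0.321 -0.279 2.033
vertex 0.943 -2.164 2.805
endloop
endfacet
facet normal -0.008 0.795 0.607
outer loop
vertex 0.935 -1.337 3.436
vertex 2.033 -0.854 2.818
vertex -0.321 -0.279 2.033
endloop
endfacet
facet normal 0.814 0.358 -0.459
outer loop
vertex 0.777 0.204 1.415
vertex 2.033 -0.854 2.818
vertex 0.785 -0.623 0.784
endloop
endfacet
facet normal 0.008 -0.795 -0.607
outer loop
vertex 2.041 -1.681 2.187
vertex 0.943 -2.164 2.805
vertex 0.785 -0.623 0.784
endloop
endfacet
facet normal 0.814 0.358 -0.459
outer loop
vertex 0.785 -0.623 0.784
vertex 2.033 -0.854 2.818
vertex 2.041 -1.681 2.187
endloop
endfacet
facet normal 0.581 -0.490 0.650
outer loop
vertex 2.041 -1.681 2.187
vertex 0.935 -1.337 3.436
vertex 0.943 -2.164 2.805
endloop
endfacet
facet normal 0.581 -0.490 0.650
outer loop
vertex 2.033 -0.854 2.818
vertex 0.935 -1.337 3.436
vertex 2.041 -1.681 2.187
endloop
endfacet

endsolid


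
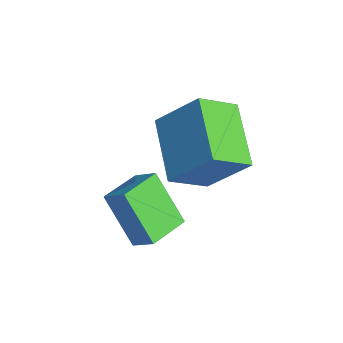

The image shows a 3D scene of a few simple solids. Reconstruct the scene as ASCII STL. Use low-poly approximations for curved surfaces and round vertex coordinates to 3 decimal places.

solid 
facet normal -0.542 -0.267 0.797
outer loop
vertex 2.498 -0.477 1.063
vertex 1.836 0.627 0.982
vertex 1.933 -0.854 0.552
endloop
endfacet
facet normal 0.513 -0.856 0.064
outer loop
vertex 2.884 -0.387 -0.842
vertex 2.498 -0.477 1.063
vertex 1.933 -0.854 0.552
endloop
endfacet
facet normal -0.544 -0.267 0.796
outer loop
vertex 1.933 -0.854 0.552
vertex 1.836 0.627 0.982
vertex 1.271 0.251 0.47
endloop
endfacet
facet normal -0.665 -0.443 -0.602
outer loop
vertex 1.271 0.251 0.47
vertex 2.884 -0.387 -0.842
vertex 1.933 -0.854 0.552
endloop
endfacet
facet normal 0.665 0.443 0.602
outer loop
vertex 2.498 -0.477 1.063
vertex 2.787 1.094 -0.412
vertex 1.836 0.627 0.982
endloop
endfacet
facet normal 0.512 -0.856 0.063
outer loop
vertex 3.449 -0.011 -0.33
vertex 2.498 -0.477 1.063
vertex 2.884 -0.387 -0.842
endloop
endfacet
facet normal 0.665 0.443 0.602
outer loop
vertex 3.449 -0.011 -0.33
vertex 2.787 1.094 -0.412
vertex 2.498 -0.477 1.063
endloop
endfacet
facet normal -0.513 0.856 -0.063
outer loop
vertex 1.836 0.627 0.982
vertex 2.787 1.094 -0.412
vertex 1.271 0.251 0.47
endloop
endfacet
facet normal -0.665 -0.443 -0.602
outer loop
vertex 2.222 0.717 -0.923
vertex 2.884 -0.387 -0.842
vertex 1.271 0.251 0.47
endloop
endfacet
facet normal -0.513 0.856 -0.064
outer loop
vertex 1.271 0.251 0.47
vertex 2.787 1.094 -0.412
vertex 2.222 0.717 -0.923
endloop
endfacet
facet normal 0.543 0.267 -0.796
outer loop
vertex 2.222 0.717 -0.923
vertex 3.449 -0.011 -0.33
vertex 2.884 -0.387 -0.842
endloop
endfacet
facet normal 0.543 0.266 -0.797
outer loop
vertex 2.787 1.094 -0.412
vertex 3.449 -0.011 -0.33
vertex 2.222 0.717 -0.923
endloop
endfacet
facet normal -0.412 -0.542 -0.732
outer loop
vertex 2.64 0.681 1.373
vertex 0.785 0.986 2.192
vertex 2.489 1.839 0.6
endloop
endfacet
facet normal 0.905 -0.149 -0.400
outer loop
vertex 3.215 2.794 1.888
vertex 2.64 0.681 1.373
vertex 2.489 1.839 0.6
endloop
endfacet
facet normal -0.413 -0.542 -0.732
outer loop
vertex 2.489 1.839 0.6
vertex 0.785 0.986 2.192
vertex 0.635 2.144 1.419
endloop
endfacet
facet normal -0.108 0.827 -0.552
outer loop
vertex 0.635 2.144 1.419
vertex 3.215 2.794 1.888
vertex 2.489 1.839 0.6
endloop
endfacet
facet normal 0.108 -0.827 0.552
outer loop
vertex 2.64 0.681 1.373
vertex 1.511 1.941 3.48
vertex 0.785 0.986 2.192
endloop
endfacet
facet normal 0.905 -0.149 -0.399
outer loop
vertex 3.365 1.636 2.661
vertex 2.64 0.681 1.373
vertex 3.215 2.794 1.888
endloop
endfacet
facet normal 0.108 -0.827 0.552
outer loop
vertex 3.365 1.636 2.661
vertex 1.511 1.941 3.48
vertex 2.64 0.681 1.373
endloop
endfacet
facet normal -0.905 0.149 0.399
outer loop
vertex 0.785 0.986 2.192
vertex 1.511 1.941 3.48
vertex 0.635 2.144 1.419
endloop
endfacet
facet normal -0.108 0.827 -0.552
outer loop
vertex 1.36 3.099 2.707
vertex 3.215 2.794 1.888
vertex 0.635 2.144 1.419
endloop
endfacet
facet normal -0.905 0.148 0.399
outer loop
vertex 0.635 2.144 1.419
vertex 1.511 1.941 3.48
vertex 1.36 3.099 2.707
endloop
endfacet
facet normal 0.412 0.542 0.732
outer loop
vertex 1.36 3.099 2.707
vertex 3.365 1.636 2.661
vertex 3.215 2.794 1.888
endloop
endfacet
facet normal 0.413 0.542 0.732
outer loop
vertex 1.511 1.941 3.48
vertex 3.365 1.636 2.661
vertex 1.36 3.099 2.707
endloop
endfacet

endsolid


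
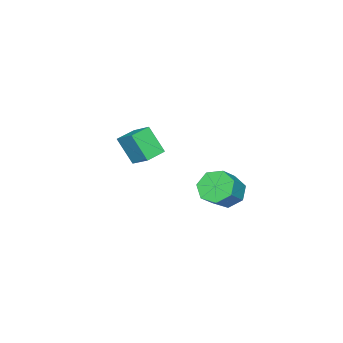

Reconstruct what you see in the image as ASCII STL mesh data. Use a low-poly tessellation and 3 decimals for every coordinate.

solid 
facet normal -0.757 -0.000 -0.653
outer loop
vertex -1.067 4.324 -1.872
vertex -1.675 3.91 -1.167
vertex -1.508 4.897 -1.361
endloop
endfacet
facet normal 0.422 0.762 -0.490
outer loop
vertex -1.067 4.324 -1.872
vertex -1.508 4.897 -1.361
vertex 0.084 4.325 -0.879
endloop
endfacet
facet normal 0.422 0.763 -0.490
outer loop
vertex 0.084 4.325 -0.879
vertex -1.508 4.897 -1.361
vertex -0.357 4.897 -0.368
endloop
endfacet
facet normal 0.757 0.000 0.653
outer loop
vertex 0.084 4.325 -0.879
vertex -0.357 4.897 -0.368
vertex -0.525 3.91 -0.173
endloop
endfacet
facet normal -0.757 -0.000 -0.653
outer loop
vertex -1.508 4.897 -1.361
vertex -1.675 3.91 -1.167
vertex -2.075 4.726 -0.704
endloop
endfacet
facet normal -0.126 0.981 0.146
outer loop
vertex -1.508 4.897 -1.361
vertex -2.075 4.726 -0.704
vertex -0.357 4.897 -0.368
endloop
endfacet
facet normal -0.126 0.981 0.145
outer loop
vertex -0.357 4.897 -0.368
vertex -2.075 4.726 -0.704
vertex -0.924 4.727 0.289
endloop
endfacet
facet normal 0.757 0.000 0.653
outer loop
vertex -0.357 4.897 -0.368
vertex -0.924 4.727 0.289
vertex -0.525 3.91 -0.173
endloop
endfacet
facet normal -0.757 -0.001 -0.653
outer loop
vertex -2.075 4.726 -0.704
vertex -1.675 3.91 -1.167
vertex -2.341 3.94 -0.395
endloop
endfacet
facet normal -0.580 0.460 0.672
outer loop
vertex -2.075 4.726 -0.704
vertex -2.341 3.94 -0.395
vertex -0.924 4.727 0.289
endloop
endfacet
facet normal -0.580 0.461 0.671
outer loop
vertex -0.924 4.727 0.289
vertex -2.341 3.94 -0.395
vertex -1.191 3.941 0.598
endloop
endfacet
facet normal 0.757 -0.000 0.654
outer loop
vertex -0.924 4.727 0.289
vertex -1.191 3.941 0.598
vertex -0.525 3.91 -0.173
endloop
endfacet
facet normal -0.757 -0.000 -0.653
outer loop
vertex -2.341 3.94 -0.395
vertex -1.675 3.91 -1.167
vertex -2.106 3.132 -0.667
endloop
endfacet
facet normal -0.597 -0.406 0.692
outer loop
vertex -2.341 3.94 -0.395
vertex -2.106 3.132 -0.667
vertex -1.191 3.941 0.598
endloop
endfacet
facet normal -0.597 -0.407 0.692
outer loop
vertex -1.191 3.941 0.598
vertex -2.106 3.132 -0.667
vertex -0.955 3.132 0.326
endloop
endfacet
facet normal 0.757 0.001 0.654
outer loop
vertex -1.191 3.941 0.598
vertex -0.955 3.132 0.326
vertex -0.525 3.91 -0.173
endloop
endfacet
facet normal -0.757 -0.001 -0.654
outer loop
vertex -2.106 3.132 -0.667
vertex -1.675 3.91 -1.167
vertex -1.546 2.909 -1.315
endloop
endfacet
facet normal -0.165 -0.968 0.191
outer loop
vertex -2.106 3.132 -0.667
vertex -1.546 2.909 -1.315
vertex -0.955 3.132 0.326
endloop
endfacet
facet normal -0.165 -0.968 0.191
outer loop
vertex -0.955 3.132 0.326
vertex -1.546 2.909 -1.315
vertex -0.396 2.909 -0.322
endloop
endfacet
facet normal 0.757 0.000 0.653
outer loop
vertex -0.955 3.132 0.326
vertex -0.396 2.909 -0.322
vertex -0.525 3.91 -0.173
endloop
endfacet
facet normal -0.758 -0.001 -0.653
outer loop
vertex -1.546 2.909 -1.315
vertex -1.675 3.91 -1.167
vertex -1.084 3.44 -1.852
endloop
endfacet
facet normal 0.392 -0.800 -0.454
outer loop
vertex -1.546 2.909 -1.315
vertex -1.084 3.44 -1.852
vertex -0.396 2.909 -0.322
endloop
endfacet
facet normal 0.392 -0.800 -0.454
outer loop
vertex -0.396 2.909 -0.322
vertex -1.084 3.44 -1.852
vertex 0.067 3.44 -0.859
endloop
endfacet
facet normal 0.757 0.000 0.653
outer loop
vertex -0.396 2.909 -0.322
vertex 0.067 3.44 -0.859
vertex -0.525 3.91 -0.173
endloop
endfacet
facet normal -0.757 -0.000 -0.653
outer loop
vertex -1.084 3.44 -1.852
vertex -1.675 3.91 -1.167
vertex -1.067 4.324 -1.872
endloop
endfacet
facet normal 0.653 -0.030 -0.757
outer loop
vertex -1.084 3.44 -1.852
vertex -1.067 4.324 -1.872
vertex 0.067 3.44 -0.859
endloop
endfacet
facet normal 0.653 -0.030 -0.757
outer loop
vertex 0.067 3.44 -0.859
vertex -1.067 4.324 -1.872
vertex 0.084 4.325 -0.879
endloop
endfacet
facet normal 0.757 0.000 0.653
outer loop
vertex 0.067 3.44 -0.859
vertex 0.084 4.325 -0.879
vertex -0.525 3.91 -0.173
endloop
endfacet
facet normal -0.971 0.216 0.104
outer loop
vertex -4.249 -3.253 -0.298
vertex -3.91 -2.108 0.488
vertex -4.184 -2.242 -1.798
endloop
endfacet
facet normal -0.237 -0.801 -0.550
outer loop
vertex -2.97 -2.512 -1.928
vertex -4.249 -3.253 -0.298
vertex -4.184 -2.242 -1.798
endloop
endfacet
facet normal -0.971 0.216 0.104
outer loop
vertex -4.184 -2.242 -1.798
vertex -3.91 -2.108 0.488
vertex -3.845 -1.097 -1.012
endloop
endfacet
facet normal 0.035 0.558 -0.829
outer loop
vertex -3.845 -1.097 -1.012
vertex -2.97 -2.512 -1.928
vertex -4.184 -2.242 -1.798
endloop
endfacet
facet normal -0.035 -0.558 0.829
outer loop
vertex -4.249 -3.253 -0.298
vertex -2.696 -2.378 0.358
vertex -3.91 -2.108 0.488
endloop
endfacet
facet normal -0.237 -0.801 -0.550
outer loop
vertex -3.035 -3.523 -0.428
vertex -4.249 -3.253 -0.298
vertex -2.97 -2.512 -1.928
endloop
endfacet
facet normal -0.035 -0.558 0.829
outer loop
vertex -3.035 -3.523 -0.428
vertex -2.696 -2.378 0.358
vertex -4.249 -3.253 -0.298
endloop
endfacet
facet normal 0.237 0.801 0.550
outer loop
vertex -3.91 -2.108 0.488
vertex -2.696 -2.378 0.358
vertex -3.845 -1.097 -1.012
endloop
endfacet
facet normal 0.035 0.558 -0.829
outer loop
vertex -2.631 -1.367 -1.142
vertex -2.97 -2.512 -1.928
vertex -3.845 -1.097 -1.012
endloop
endfacet
facet normal 0.237 0.801 0.550
outer loop
vertex -3.845 -1.097 -1.012
vertex -2.696 -2.378 0.358
vertex -2.631 -1.367 -1.142
endloop
endfacet
facet normal 0.971 -0.216 -0.104
outer loop
vertex -2.631 -1.367 -1.142
vertex -3.035 -3.523 -0.428
vertex -2.97 -2.512 -1.928
endloop
endfacet
facet normal 0.971 -0.216 -0.104
outer loop
vertex -2.696 -2.378 0.358
vertex -3.035 -3.523 -0.428
vertex -2.631 -1.367 -1.142
endloop
endfacet

endsolid


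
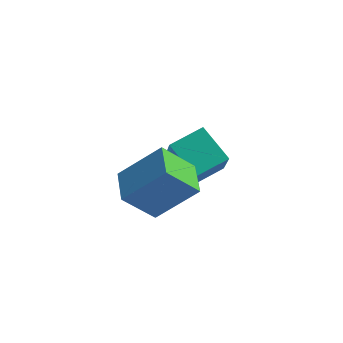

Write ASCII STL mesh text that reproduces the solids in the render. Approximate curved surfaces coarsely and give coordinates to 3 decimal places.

solid 
facet normal -0.607 -0.321 0.727
outer loop
vertex 3.835 -4.704 0.854
vertex 3.286 -3.379 0.98
vertex 2.364 -5.176 -0.583
endloop
endfacet
facet normal 0.381 -0.920 -0.088
outer loop
vertex 3.414 -4.621 -1.84
vertex 3.835 -4.704 0.854
vertex 2.364 -5.176 -0.583
endloop
endfacet
facet normal -0.607 -0.321 0.727
outer loop
vertex 2.364 -5.176 -0.583
vertex 3.286 -3.379 0.98
vertex 1.815 -3.851 -0.456
endloop
endfacet
facet normal -0.697 -0.224 -0.681
outer loop
vertex 1.815 -3.851 -0.456
vertex 3.414 -4.621 -1.84
vertex 2.364 -5.176 -0.583
endloop
endfacet
facet normal 0.697 0.224 0.681
outer loop
vertex 3.835 -4.704 0.854
vertex 4.336 -2.824 -0.277
vertex 3.286 -3.379 0.98
endloop
endfacet
facet normal 0.381 -0.920 -0.088
outer loop
vertex 4.885 -4.149 -0.404
vertex 3.835 -4.704 0.854
vertex 3.414 -4.621 -1.84
endloop
endfacet
facet normal 0.697 0.224 0.681
outer loop
vertex 4.885 -4.149 -0.404
vertex 4.336 -2.824 -0.277
vertex 3.835 -4.704 0.854
endloop
endfacet
facet normal -0.381 0.920 0.088
outer loop
vertex 3.286 -3.379 0.98
vertex 4.336 -2.824 -0.277
vertex 1.815 -3.851 -0.456
endloop
endfacet
facet normal -0.697 -0.224 -0.681
outer loop
vertex 2.865 -3.296 -1.714
vertex 3.414 -4.621 -1.84
vertex 1.815 -3.851 -0.456
endloop
endfacet
facet normal -0.381 0.920 0.088
outer loop
vertex 1.815 -3.851 -0.456
vertex 4.336 -2.824 -0.277
vertex 2.865 -3.296 -1.714
endloop
endfacet
facet normal 0.607 0.321 -0.727
outer loop
vertex 2.865 -3.296 -1.714
vertex 4.885 -4.149 -0.404
vertex 3.414 -4.621 -1.84
endloop
endfacet
facet normal 0.607 0.321 -0.727
outer loop
vertex 4.336 -2.824 -0.277
vertex 4.885 -4.149 -0.404
vertex 2.865 -3.296 -1.714
endloop
endfacet
facet normal -0.713 0.474 0.517
outer loop
vertex 2.939 -1.24 -0.775
vertex 3.916 -0.202 -0.378
vertex 2.492 -0.228 -2.32
endloop
endfacet
facet normal -0.660 -0.702 -0.269
outer loop
vertex 3.684 -1.018 -3.182
vertex 2.939 -1.24 -0.775
vertex 2.492 -0.228 -2.32
endloop
endfacet
facet normal -0.713 0.473 0.517
outer loop
vertex 2.492 -0.228 -2.32
vertex 3.916 -0.202 -0.378
vertex 3.469 0.81 -1.922
endloop
endfacet
facet normal -0.235 0.533 -0.813
outer loop
vertex 3.469 0.81 -1.922
vertex 3.684 -1.018 -3.182
vertex 2.492 -0.228 -2.32
endloop
endfacet
facet normal 0.235 -0.532 0.813
outer loop
vertex 2.939 -1.24 -0.775
vertex 5.108 -0.992 -1.24
vertex 3.916 -0.202 -0.378
endloop
endfacet
facet normal -0.660 -0.702 -0.269
outer loop
vertex 4.131 -2.03 -1.638
vertex 2.939 -1.24 -0.775
vertex 3.684 -1.018 -3.182
endloop
endfacet
facet normal 0.235 -0.533 0.813
outer loop
vertex 4.131 -2.03 -1.638
vertex 5.108 -0.992 -1.24
vertex 2.939 -1.24 -0.775
endloop
endfacet
facet normal 0.660 0.702 0.269
outer loop
vertex 3.916 -0.202 -0.378
vertex 5.108 -0.992 -1.24
vertex 3.469 0.81 -1.922
endloop
endfacet
facet normal -0.236 0.533 -0.813
outer loop
vertex 4.661 0.02 -2.785
vertex 3.684 -1.018 -3.182
vertex 3.469 0.81 -1.922
endloop
endfacet
facet normal 0.660 0.702 0.269
outer loop
vertex 3.469 0.81 -1.922
vertex 5.108 -0.992 -1.24
vertex 4.661 0.02 -2.785
endloop
endfacet
facet normal 0.713 -0.474 -0.517
outer loop
vertex 4.661 0.02 -2.785
vertex 4.131 -2.03 -1.638
vertex 3.684 -1.018 -3.182
endloop
endfacet
facet normal 0.713 -0.473 -0.517
outer loop
vertex 5.108 -0.992 -1.24
vertex 4.131 -2.03 -1.638
vertex 4.661 0.02 -2.785
endloop
endfacet

endsolid


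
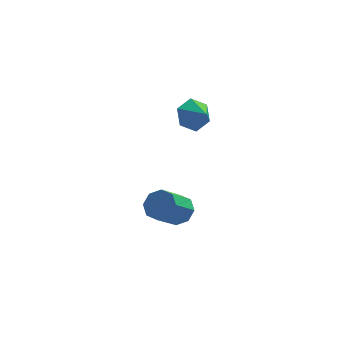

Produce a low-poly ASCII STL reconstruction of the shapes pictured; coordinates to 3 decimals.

solid 
facet normal 0.457 0.607 -0.650
outer loop
vertex 2.077 1.399 -4.037
vertex 1.341 1.709 -4.265
vertex 1.906 1.902 -3.688
endloop
endfacet
facet normal 0.847 -0.077 0.526
outer loop
vertex 2.077 1.399 -4.037
vertex 1.906 1.902 -3.688
vertex 1.294 0.361 -2.926
endloop
endfacet
facet normal 0.847 -0.077 0.525
outer loop
vertex 1.294 0.361 -2.926
vertex 1.906 1.902 -3.688
vertex 1.123 0.863 -2.577
endloop
endfacet
facet normal -0.458 -0.607 0.649
outer loop
vertex 1.294 0.361 -2.926
vertex 1.123 0.863 -2.577
vertex 0.559 0.671 -3.155
endloop
endfacet
facet normal 0.456 0.607 -0.650
outer loop
vertex 1.906 1.902 -3.688
vertex 1.341 1.709 -4.265
vertex 1.404 2.291 -3.677
endloop
endfacet
facet normal 0.408 0.505 0.760
outer loop
vertex 1.906 1.902 -3.688
vertex 1.404 2.291 -3.677
vertex 1.123 0.863 -2.577
endloop
endfacet
facet normal 0.409 0.505 0.760
outer loop
vertex 1.123 0.863 -2.577
vertex 1.404 2.291 -3.677
vertex 0.621 1.253 -2.566
endloop
endfacet
facet normal -0.458 -0.608 0.649
outer loop
vertex 1.123 0.863 -2.577
vertex 0.621 1.253 -2.566
vertex 0.559 0.671 -3.155
endloop
endfacet
facet normal 0.458 0.607 -0.650
outer loop
vertex 1.404 2.291 -3.677
vertex 1.341 1.709 -4.265
vertex 0.866 2.34 -4.011
endloop
endfacet
facet normal -0.269 0.791 0.549
outer loop
vertex 1.404 2.291 -3.677
vertex 0.866 2.34 -4.011
vertex 0.621 1.253 -2.566
endloop
endfacet
facet normal -0.269 0.791 0.549
outer loop
vertex 0.621 1.253 -2.566
vertex 0.866 2.34 -4.011
vertex 0.083 1.302 -2.9
endloop
endfacet
facet normal -0.458 -0.608 0.649
outer loop
vertex 0.621 1.253 -2.566
vertex 0.083 1.302 -2.9
vertex 0.559 0.671 -3.155
endloop
endfacet
facet normal 0.458 0.606 -0.650
outer loop
vertex 0.866 2.34 -4.011
vertex 1.341 1.709 -4.265
vertex 0.606 2.019 -4.494
endloop
endfacet
facet normal -0.789 0.614 0.017
outer loop
vertex 0.866 2.34 -4.011
vertex 0.606 2.019 -4.494
vertex 0.083 1.302 -2.9
endloop
endfacet
facet normal -0.789 0.614 0.017
outer loop
vertex 0.083 1.302 -2.9
vertex 0.606 2.019 -4.494
vertex -0.177 0.981 -3.383
endloop
endfacet
facet normal -0.457 -0.607 0.650
outer loop
vertex 0.083 1.302 -2.9
vertex -0.177 0.981 -3.383
vertex 0.559 0.671 -3.155
endloop
endfacet
facet normal 0.458 0.607 -0.649
outer loop
vertex 0.606 2.019 -4.494
vertex 1.341 1.709 -4.265
vertex 0.777 1.517 -4.843
endloop
endfacet
facet normal -0.847 0.077 -0.526
outer loop
vertex 0.606 2.019 -4.494
vertex 0.777 1.517 -4.843
vertex -0.177 0.981 -3.383
endloop
endfacet
facet normal -0.847 0.077 -0.526
outer loop
vertex -0.177 0.981 -3.383
vertex 0.777 1.517 -4.843
vertex -0.006 0.478 -3.732
endloop
endfacet
facet normal -0.457 -0.607 0.650
outer loop
vertex -0.177 0.981 -3.383
vertex -0.006 0.478 -3.732
vertex 0.559 0.671 -3.155
endloop
endfacet
facet normal 0.458 0.608 -0.649
outer loop
vertex 0.777 1.517 -4.843
vertex 1.341 1.709 -4.265
vertex 1.279 1.127 -4.854
endloop
endfacet
facet normal -0.409 -0.505 -0.760
outer loop
vertex 0.777 1.517 -4.843
vertex 1.279 1.127 -4.854
vertex -0.006 0.478 -3.732
endloop
endfacet
facet normal -0.408 -0.505 -0.760
outer loop
vertex -0.006 0.478 -3.732
vertex 1.279 1.127 -4.854
vertex 0.496 0.089 -3.743
endloop
endfacet
facet normal -0.456 -0.607 0.650
outer loop
vertex -0.006 0.478 -3.732
vertex 0.496 0.089 -3.743
vertex 0.559 0.671 -3.155
endloop
endfacet
facet normal 0.458 0.608 -0.649
outer loop
vertex 1.279 1.127 -4.854
vertex 1.341 1.709 -4.265
vertex 1.817 1.078 -4.52
endloop
endfacet
facet normal 0.269 -0.791 -0.549
outer loop
vertex 1.279 1.127 -4.854
vertex 1.817 1.078 -4.52
vertex 0.496 0.089 -3.743
endloop
endfacet
facet normal 0.269 -0.791 -0.549
outer loop
vertex 0.496 0.089 -3.743
vertex 1.817 1.078 -4.52
vertex 1.034 0.04 -3.409
endloop
endfacet
facet normal -0.458 -0.607 0.650
outer loop
vertex 0.496 0.089 -3.743
vertex 1.034 0.04 -3.409
vertex 0.559 0.671 -3.155
endloop
endfacet
facet normal 0.457 0.607 -0.650
outer loop
vertex 1.817 1.078 -4.52
vertex 1.341 1.709 -4.265
vertex 2.077 1.399 -4.037
endloop
endfacet
facet normal 0.789 -0.614 -0.017
outer loop
vertex 1.817 1.078 -4.52
vertex 2.077 1.399 -4.037
vertex 1.034 0.04 -3.409
endloop
endfacet
facet normal 0.789 -0.614 -0.017
outer loop
vertex 1.034 0.04 -3.409
vertex 2.077 1.399 -4.037
vertex 1.294 0.361 -2.926
endloop
endfacet
facet normal -0.458 -0.606 0.650
outer loop
vertex 1.034 0.04 -3.409
vertex 1.294 0.361 -2.926
vertex 0.559 0.671 -3.155
endloop
endfacet
facet normal -0.552 0.672 -0.493
outer loop
vertex 2.569 2.836 1.984
vertex 1.997 2.186 1.738
vertex 1.862 2.638 2.505
endloop
endfacet
facet normal 0.553 0.172 0.815
outer loop
vertex 2.569 2.836 1.984
vertex 1.862 2.638 2.505
vertex 2.583 1.474 2.262
endloop
endfacet
facet normal -0.552 0.672 -0.493
outer loop
vertex 1.862 2.638 2.505
vertex 1.997 2.186 1.738
vertex 1.291 1.988 2.259
endloop
endfacet
facet normal -0.108 -0.267 0.958
outer loop
vertex 1.862 2.638 2.505
vertex 1.291 1.988 2.259
vertex 2.583 1.474 2.262
endloop
endfacet
facet normal -0.553 0.671 -0.494
outer loop
vertex 1.291 1.988 2.259
vertex 1.997 2.186 1.738
vertex 1.426 1.535 1.493
endloop
endfacet
facet normal -0.334 -0.836 0.436
outer loop
vertex 1.291 1.988 2.259
vertex 1.426 1.535 1.493
vertex 2.583 1.474 2.262
endloop
endfacet
facet normal -0.553 0.671 -0.493
outer loop
vertex 1.426 1.535 1.493
vertex 1.997 2.186 1.738
vertex 2.132 1.734 0.972
endloop
endfacet
facet normal 0.102 -0.968 -0.231
outer loop
vertex 1.426 1.535 1.493
vertex 2.132 1.734 0.972
vertex 2.583 1.474 2.262
endloop
endfacet
facet normal -0.552 0.672 -0.494
outer loop
vertex 2.132 1.734 0.972
vertex 1.997 2.186 1.738
vertex 2.704 2.384 1.217
endloop
endfacet
facet normal 0.762 -0.530 -0.373
outer loop
vertex 2.132 1.734 0.972
vertex 2.704 2.384 1.217
vertex 2.583 1.474 2.262
endloop
endfacet
facet normal -0.552 0.672 -0.493
outer loop
vertex 2.704 2.384 1.217
vertex 1.997 2.186 1.738
vertex 2.569 2.836 1.984
endloop
endfacet
facet normal 0.988 0.041 0.150
outer loop
vertex 2.704 2.384 1.217
vertex 2.569 2.836 1.984
vertex 2.583 1.474 2.262
endloop
endfacet

endsolid


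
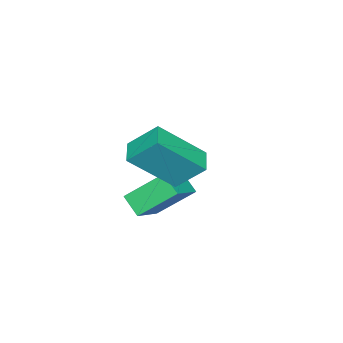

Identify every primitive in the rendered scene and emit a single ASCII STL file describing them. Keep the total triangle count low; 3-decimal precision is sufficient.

solid 
facet normal -0.877 -0.059 -0.476
outer loop
vertex 1.489 1.24 -1.316
vertex 1.751 1.965 -1.888
vertex 2.187 0.085 -2.46
endloop
endfacet
facet normal -0.273 -0.755 0.596
outer loop
vertex 3.529 0.175 -1.732
vertex 1.489 1.24 -1.316
vertex 2.187 0.085 -2.46
endloop
endfacet
facet normal -0.877 -0.059 -0.476
outer loop
vertex 2.187 0.085 -2.46
vertex 1.751 1.965 -1.888
vertex 2.449 0.809 -3.032
endloop
endfacet
facet normal 0.394 -0.653 -0.646
outer loop
vertex 2.449 0.809 -3.032
vertex 3.529 0.175 -1.732
vertex 2.187 0.085 -2.46
endloop
endfacet
facet normal -0.395 0.653 0.647
outer loop
vertex 1.489 1.24 -1.316
vertex 3.093 2.055 -1.16
vertex 1.751 1.965 -1.888
endloop
endfacet
facet normal -0.272 -0.755 0.597
outer loop
vertex 2.831 1.331 -0.588
vertex 1.489 1.24 -1.316
vertex 3.529 0.175 -1.732
endloop
endfacet
facet normal -0.395 0.653 0.646
outer loop
vertex 2.831 1.331 -0.588
vertex 3.093 2.055 -1.16
vertex 1.489 1.24 -1.316
endloop
endfacet
facet normal 0.273 0.755 -0.596
outer loop
vertex 1.751 1.965 -1.888
vertex 3.093 2.055 -1.16
vertex 2.449 0.809 -3.032
endloop
endfacet
facet normal 0.395 -0.653 -0.646
outer loop
vertex 3.791 0.9 -2.304
vertex 3.529 0.175 -1.732
vertex 2.449 0.809 -3.032
endloop
endfacet
facet normal 0.272 0.755 -0.596
outer loop
vertex 2.449 0.809 -3.032
vertex 3.093 2.055 -1.16
vertex 3.791 0.9 -2.304
endloop
endfacet
facet normal 0.877 0.059 0.476
outer loop
vertex 3.791 0.9 -2.304
vertex 2.831 1.331 -0.588
vertex 3.529 0.175 -1.732
endloop
endfacet
facet normal 0.877 0.059 0.476
outer loop
vertex 3.093 2.055 -1.16
vertex 2.831 1.331 -0.588
vertex 3.791 0.9 -2.304
endloop
endfacet
facet normal -0.935 0.334 -0.121
outer loop
vertex 0.377 0.783 -1.485
vertex 0.151 0.377 -0.86
vertex 0.402 1.109 -0.779
endloop
endfacet
facet normal -0.461 0.812 -0.359
outer loop
vertex 0.377 0.783 -1.485
vertex 0.402 1.109 -0.779
vertex 0.987 1.22 -1.279
endloop
endfacet
facet normal -0.066 0.500 -0.864
outer loop
vertex 0.377 0.783 -1.485
vertex 0.987 1.22 -1.279
vertex 1.098 0.557 -1.671
endloop
endfacet
facet normal -0.297 -0.173 -0.939
outer loop
vertex 0.377 0.783 -1.485
vertex 1.098 0.557 -1.671
vertex 0.582 0.036 -1.412
endloop
endfacet
facet normal -0.833 -0.275 -0.480
outer loop
vertex 0.377 0.783 -1.485
vertex 0.582 0.036 -1.412
vertex 0.151 0.377 -0.86
endloop
endfacet
facet normal -0.029 0.983 0.184
outer loop
vertex 0.987 1.22 -1.279
vertex 0.402 1.109 -0.779
vertex 1.138 1.084 -0.528
endloop
endfacet
facet normal -0.796 0.210 0.568
outer loop
vertex 0.402 1.109 -0.779
vertex 0.151 0.377 -0.86
vertex 0.622 0.563 -0.269
endloop
endfacet
facet normal -0.631 -0.776 -0.014
outer loop
vertex 0.151 0.377 -0.86
vertex 0.582 0.036 -1.412
vertex 0.733 -0.1 -0.661
endloop
endfacet
facet normal 0.237 -0.610 -0.756
outer loop
vertex 0.582 0.036 -1.412
vertex 1.098 0.557 -1.671
vertex 1.318 0.011 -1.161
endloop
endfacet
facet normal 0.608 0.477 -0.635
outer loop
vertex 1.098 0.557 -1.671
vertex 0.987 1.22 -1.279
vertex 1.569 0.743 -1.08
endloop
endfacet
facet normal 0.297 0.173 0.939
outer loop
vertex 1.343 0.337 -0.455
vertex 1.138 1.084 -0.528
vertex 0.622 0.563 -0.269
endloop
endfacet
facet normal 0.066 -0.500 0.864
outer loop
vertex 1.343 0.337 -0.455
vertex 0.622 0.563 -0.269
vertex 0.733 -0.1 -0.661
endloop
endfacet
facet normal 0.461 -0.812 0.359
outer loop
vertex 1.343 0.337 -0.455
vertex 0.733 -0.1 -0.661
vertex 1.318 0.011 -1.161
endloop
endfacet
facet normal 0.935 -0.334 0.121
outer loop
vertex 1.343 0.337 -0.455
vertex 1.318 0.011 -1.161
vertex 1.569 0.743 -1.08
endloop
endfacet
facet normal 0.833 0.275 0.480
outer loop
vertex 1.343 0.337 -0.455
vertex 1.569 0.743 -1.08
vertex 1.138 1.084 -0.528
endloop
endfacet
facet normal -0.237 0.610 0.756
outer loop
vertex 0.622 0.563 -0.269
vertex 1.138 1.084 -0.528
vertex 0.402 1.109 -0.779
endloop
endfacet
facet normal -0.608 -0.477 0.635
outer loop
vertex 0.733 -0.1 -0.661
vertex 0.622 0.563 -0.269
vertex 0.151 0.377 -0.86
endloop
endfacet
facet normal 0.029 -0.983 -0.184
outer loop
vertex 1.318 0.011 -1.161
vertex 0.733 -0.1 -0.661
vertex 0.582 0.036 -1.412
endloop
endfacet
facet normal 0.796 -0.210 -0.568
outer loop
vertex 1.569 0.743 -1.08
vertex 1.318 0.011 -1.161
vertex 1.098 0.557 -1.671
endloop
endfacet
facet normal 0.631 0.776 0.014
outer loop
vertex 1.138 1.084 -0.528
vertex 1.569 0.743 -1.08
vertex 0.987 1.22 -1.279
endloop
endfacet
facet normal -0.508 0.528 -0.680
outer loop
vertex 2.869 3.025 1.101
vertex 3.651 3.5 0.886
vertex 3.191 2.043 0.098
endloop
endfacet
facet normal -0.832 -0.506 0.228
outer loop
vertex 4.309 0.88 1.594
vertex 2.869 3.025 1.101
vertex 3.191 2.043 0.098
endloop
endfacet
facet normal -0.508 0.528 -0.680
outer loop
vertex 3.191 2.043 0.098
vertex 3.651 3.5 0.886
vertex 3.973 2.518 -0.117
endloop
endfacet
facet normal 0.223 -0.682 -0.697
outer loop
vertex 3.973 2.518 -0.117
vertex 4.309 0.88 1.594
vertex 3.191 2.043 0.098
endloop
endfacet
facet normal -0.223 0.682 0.697
outer loop
vertex 2.869 3.025 1.101
vertex 4.769 2.337 2.382
vertex 3.651 3.5 0.886
endloop
endfacet
facet normal -0.832 -0.506 0.228
outer loop
vertex 3.987 1.862 2.597
vertex 2.869 3.025 1.101
vertex 4.309 0.88 1.594
endloop
endfacet
facet normal -0.223 0.682 0.697
outer loop
vertex 3.987 1.862 2.597
vertex 4.769 2.337 2.382
vertex 2.869 3.025 1.101
endloop
endfacet
facet normal 0.832 0.506 -0.228
outer loop
vertex 3.651 3.5 0.886
vertex 4.769 2.337 2.382
vertex 3.973 2.518 -0.117
endloop
endfacet
facet normal 0.223 -0.682 -0.697
outer loop
vertex 5.091 1.355 1.379
vertex 4.309 0.88 1.594
vertex 3.973 2.518 -0.117
endloop
endfacet
facet normal 0.832 0.506 -0.228
outer loop
vertex 3.973 2.518 -0.117
vertex 4.769 2.337 2.382
vertex 5.091 1.355 1.379
endloop
endfacet
facet normal 0.508 -0.528 0.680
outer loop
vertex 5.091 1.355 1.379
vertex 3.987 1.862 2.597
vertex 4.309 0.88 1.594
endloop
endfacet
facet normal 0.508 -0.528 0.680
outer loop
vertex 4.769 2.337 2.382
vertex 3.987 1.862 2.597
vertex 5.091 1.355 1.379
endloop
endfacet

endsolid
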